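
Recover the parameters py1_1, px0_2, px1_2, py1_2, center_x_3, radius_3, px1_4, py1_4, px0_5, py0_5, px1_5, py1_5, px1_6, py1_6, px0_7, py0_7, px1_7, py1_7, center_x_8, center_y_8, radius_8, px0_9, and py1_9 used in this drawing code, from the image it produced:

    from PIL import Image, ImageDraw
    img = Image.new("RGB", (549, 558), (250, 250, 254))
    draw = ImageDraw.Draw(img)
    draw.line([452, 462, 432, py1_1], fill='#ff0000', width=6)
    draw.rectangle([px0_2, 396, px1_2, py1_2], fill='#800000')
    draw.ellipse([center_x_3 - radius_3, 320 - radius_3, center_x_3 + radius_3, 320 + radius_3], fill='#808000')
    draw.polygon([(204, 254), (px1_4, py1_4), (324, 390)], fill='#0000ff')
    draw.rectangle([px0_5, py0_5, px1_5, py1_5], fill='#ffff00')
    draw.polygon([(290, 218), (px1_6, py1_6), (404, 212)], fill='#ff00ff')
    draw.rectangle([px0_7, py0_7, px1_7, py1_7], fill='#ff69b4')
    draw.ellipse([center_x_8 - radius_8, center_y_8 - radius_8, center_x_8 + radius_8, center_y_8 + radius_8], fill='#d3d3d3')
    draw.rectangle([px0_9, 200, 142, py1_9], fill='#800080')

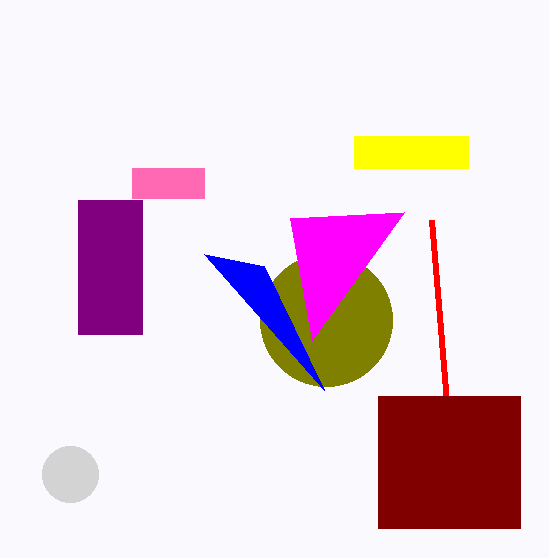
py1_1 = 220, px0_2 = 378, px1_2 = 520, py1_2 = 528, center_x_3 = 326, radius_3 = 66, px1_4 = 264, py1_4 = 266, px0_5 = 354, py0_5 = 136, px1_5 = 468, py1_5 = 168, px1_6 = 312, py1_6 = 340, px0_7 = 132, py0_7 = 168, px1_7 = 204, py1_7 = 198, center_x_8 = 70, center_y_8 = 474, radius_8 = 28, px0_9 = 78, py1_9 = 334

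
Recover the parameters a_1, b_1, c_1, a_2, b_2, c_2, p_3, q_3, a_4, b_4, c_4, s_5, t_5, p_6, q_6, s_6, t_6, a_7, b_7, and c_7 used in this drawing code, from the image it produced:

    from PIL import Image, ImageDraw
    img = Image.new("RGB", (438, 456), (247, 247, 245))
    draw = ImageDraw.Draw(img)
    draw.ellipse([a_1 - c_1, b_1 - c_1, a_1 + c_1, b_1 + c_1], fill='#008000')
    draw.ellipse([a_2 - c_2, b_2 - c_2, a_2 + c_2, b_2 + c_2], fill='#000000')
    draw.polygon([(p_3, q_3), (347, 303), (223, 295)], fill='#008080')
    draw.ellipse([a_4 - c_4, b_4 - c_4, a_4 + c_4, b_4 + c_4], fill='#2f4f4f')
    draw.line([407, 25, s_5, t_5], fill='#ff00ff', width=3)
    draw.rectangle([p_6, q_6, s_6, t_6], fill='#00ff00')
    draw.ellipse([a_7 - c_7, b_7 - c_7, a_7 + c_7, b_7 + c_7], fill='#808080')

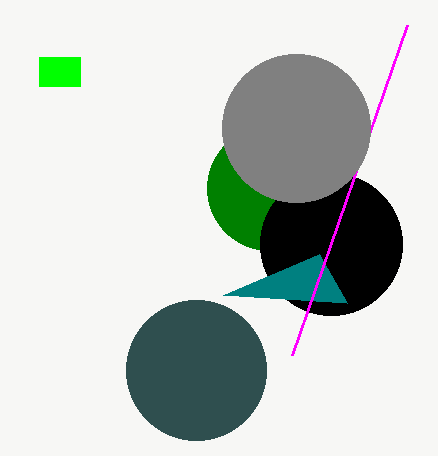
a_1 = 269, b_1 = 188, c_1 = 62, a_2 = 331, b_2 = 244, c_2 = 71, p_3 = 319, q_3 = 254, a_4 = 196, b_4 = 370, c_4 = 70, s_5 = 292, t_5 = 355, p_6 = 39, q_6 = 57, s_6 = 80, t_6 = 86, a_7 = 296, b_7 = 128, c_7 = 74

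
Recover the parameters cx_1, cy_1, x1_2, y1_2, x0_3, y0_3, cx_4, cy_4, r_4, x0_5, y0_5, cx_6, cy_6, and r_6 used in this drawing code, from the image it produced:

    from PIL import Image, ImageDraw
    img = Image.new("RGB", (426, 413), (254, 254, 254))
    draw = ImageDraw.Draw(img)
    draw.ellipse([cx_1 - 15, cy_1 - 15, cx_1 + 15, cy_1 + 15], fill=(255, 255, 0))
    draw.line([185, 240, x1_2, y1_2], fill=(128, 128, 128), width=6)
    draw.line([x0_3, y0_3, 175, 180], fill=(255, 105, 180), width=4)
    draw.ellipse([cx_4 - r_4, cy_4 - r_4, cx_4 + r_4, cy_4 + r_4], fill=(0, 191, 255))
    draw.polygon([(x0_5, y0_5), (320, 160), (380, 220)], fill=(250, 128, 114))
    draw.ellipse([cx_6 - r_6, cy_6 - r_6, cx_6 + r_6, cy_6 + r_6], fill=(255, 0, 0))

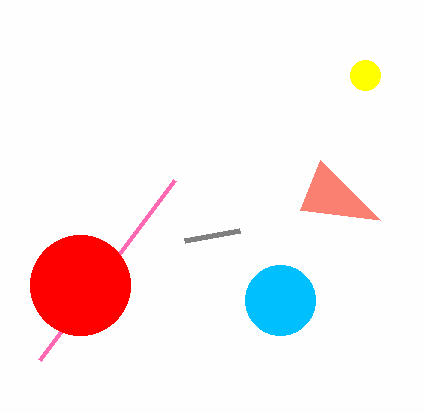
cx_1 = 365, cy_1 = 75, x1_2 = 240, y1_2 = 230, x0_3 = 40, y0_3 = 360, cx_4 = 280, cy_4 = 300, r_4 = 35, x0_5 = 300, y0_5 = 210, cx_6 = 80, cy_6 = 285, r_6 = 50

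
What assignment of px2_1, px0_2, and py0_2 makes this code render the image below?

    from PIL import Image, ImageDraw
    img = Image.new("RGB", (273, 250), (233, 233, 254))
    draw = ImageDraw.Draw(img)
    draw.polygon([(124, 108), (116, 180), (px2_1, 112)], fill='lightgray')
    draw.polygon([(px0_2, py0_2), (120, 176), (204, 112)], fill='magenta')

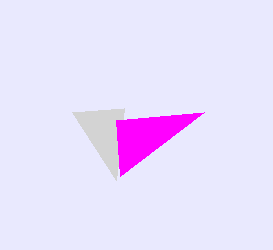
px2_1 = 72; px0_2 = 116; py0_2 = 120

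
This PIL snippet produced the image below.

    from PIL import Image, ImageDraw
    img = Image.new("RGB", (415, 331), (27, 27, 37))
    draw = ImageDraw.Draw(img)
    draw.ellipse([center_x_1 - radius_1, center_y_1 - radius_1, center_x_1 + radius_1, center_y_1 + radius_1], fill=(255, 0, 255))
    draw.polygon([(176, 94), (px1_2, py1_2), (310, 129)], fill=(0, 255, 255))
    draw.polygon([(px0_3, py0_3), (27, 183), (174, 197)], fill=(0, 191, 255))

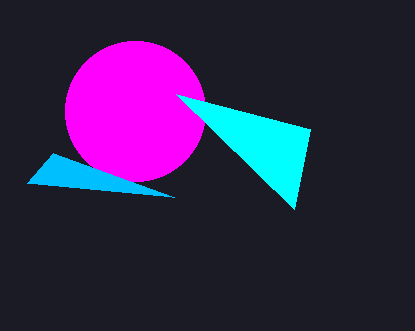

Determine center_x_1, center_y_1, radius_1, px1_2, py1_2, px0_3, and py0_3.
center_x_1 = 135
center_y_1 = 111
radius_1 = 70
px1_2 = 294
py1_2 = 209
px0_3 = 53
py0_3 = 153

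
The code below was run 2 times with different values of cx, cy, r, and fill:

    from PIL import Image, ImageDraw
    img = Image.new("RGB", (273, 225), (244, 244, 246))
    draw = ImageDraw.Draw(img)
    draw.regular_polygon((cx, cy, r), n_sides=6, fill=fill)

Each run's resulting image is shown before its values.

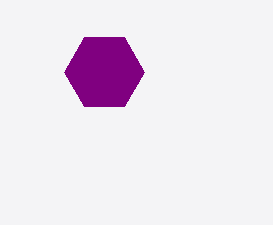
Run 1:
cx = 104; cy = 72; r = 40; fill = 'purple'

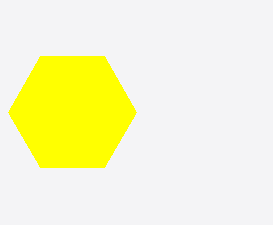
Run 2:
cx = 72
cy = 112
r = 64
fill = 'yellow'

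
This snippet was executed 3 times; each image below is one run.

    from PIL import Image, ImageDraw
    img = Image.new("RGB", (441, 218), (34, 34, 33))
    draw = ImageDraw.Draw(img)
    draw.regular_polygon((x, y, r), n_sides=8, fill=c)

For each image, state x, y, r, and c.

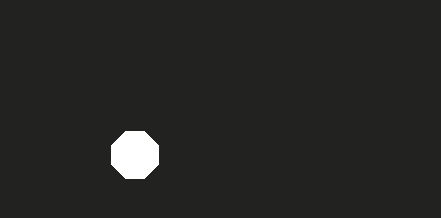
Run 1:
x = 135; y = 155; r = 25; c = 'white'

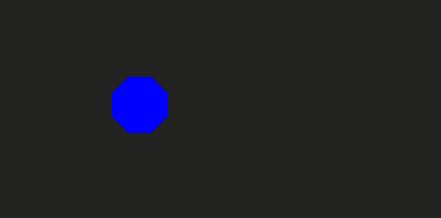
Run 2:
x = 140, y = 105, r = 30, c = 'blue'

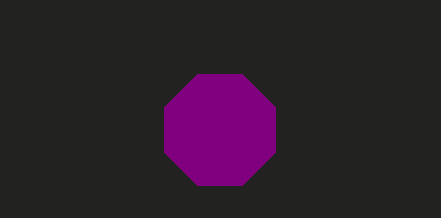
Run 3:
x = 220
y = 130
r = 60
c = 'purple'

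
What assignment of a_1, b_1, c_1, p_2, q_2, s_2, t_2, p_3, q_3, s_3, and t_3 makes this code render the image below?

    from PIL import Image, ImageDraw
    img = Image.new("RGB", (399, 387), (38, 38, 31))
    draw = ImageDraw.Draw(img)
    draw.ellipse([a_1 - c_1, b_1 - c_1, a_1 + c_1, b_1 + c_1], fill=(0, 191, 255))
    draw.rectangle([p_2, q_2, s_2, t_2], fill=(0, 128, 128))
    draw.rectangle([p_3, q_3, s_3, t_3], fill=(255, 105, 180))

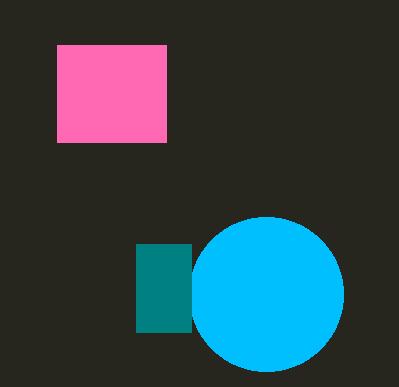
a_1 = 266
b_1 = 294
c_1 = 77
p_2 = 136
q_2 = 244
s_2 = 191
t_2 = 332
p_3 = 57
q_3 = 45
s_3 = 166
t_3 = 142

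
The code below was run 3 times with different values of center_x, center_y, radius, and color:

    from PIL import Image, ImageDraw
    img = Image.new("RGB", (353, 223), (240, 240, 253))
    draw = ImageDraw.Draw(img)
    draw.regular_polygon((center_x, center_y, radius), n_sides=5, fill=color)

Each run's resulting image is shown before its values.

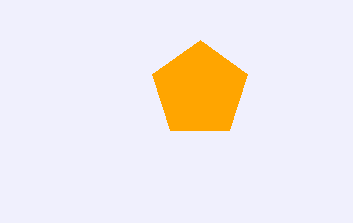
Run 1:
center_x = 200, center_y = 90, radius = 50, color = 'orange'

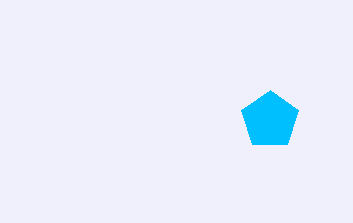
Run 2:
center_x = 270; center_y = 120; radius = 30; color = 'deepskyblue'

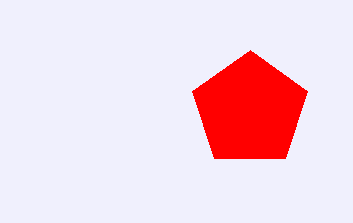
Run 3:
center_x = 250, center_y = 110, radius = 60, color = 'red'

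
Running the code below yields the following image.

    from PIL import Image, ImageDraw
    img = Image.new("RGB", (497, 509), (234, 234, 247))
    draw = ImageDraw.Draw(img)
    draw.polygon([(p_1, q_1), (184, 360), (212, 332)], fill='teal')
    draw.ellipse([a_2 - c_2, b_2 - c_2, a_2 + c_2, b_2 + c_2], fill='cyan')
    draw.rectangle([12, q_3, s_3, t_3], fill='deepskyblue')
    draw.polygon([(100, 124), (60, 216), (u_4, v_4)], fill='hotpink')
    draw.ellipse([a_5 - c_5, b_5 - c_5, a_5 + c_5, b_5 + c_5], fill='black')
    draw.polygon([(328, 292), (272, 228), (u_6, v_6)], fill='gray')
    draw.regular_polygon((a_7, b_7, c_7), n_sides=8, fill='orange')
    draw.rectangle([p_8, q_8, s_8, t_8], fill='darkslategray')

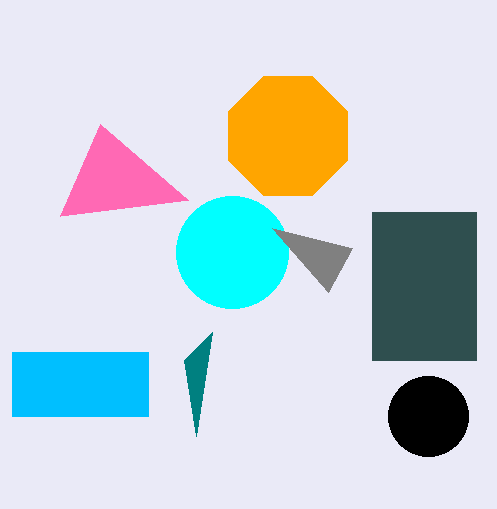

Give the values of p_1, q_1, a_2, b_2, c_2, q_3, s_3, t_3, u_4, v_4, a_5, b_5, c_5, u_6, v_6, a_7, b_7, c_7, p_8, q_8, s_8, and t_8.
p_1 = 196
q_1 = 436
a_2 = 232
b_2 = 252
c_2 = 56
q_3 = 352
s_3 = 148
t_3 = 416
u_4 = 188
v_4 = 200
a_5 = 428
b_5 = 416
c_5 = 40
u_6 = 352
v_6 = 248
a_7 = 288
b_7 = 136
c_7 = 64
p_8 = 372
q_8 = 212
s_8 = 476
t_8 = 360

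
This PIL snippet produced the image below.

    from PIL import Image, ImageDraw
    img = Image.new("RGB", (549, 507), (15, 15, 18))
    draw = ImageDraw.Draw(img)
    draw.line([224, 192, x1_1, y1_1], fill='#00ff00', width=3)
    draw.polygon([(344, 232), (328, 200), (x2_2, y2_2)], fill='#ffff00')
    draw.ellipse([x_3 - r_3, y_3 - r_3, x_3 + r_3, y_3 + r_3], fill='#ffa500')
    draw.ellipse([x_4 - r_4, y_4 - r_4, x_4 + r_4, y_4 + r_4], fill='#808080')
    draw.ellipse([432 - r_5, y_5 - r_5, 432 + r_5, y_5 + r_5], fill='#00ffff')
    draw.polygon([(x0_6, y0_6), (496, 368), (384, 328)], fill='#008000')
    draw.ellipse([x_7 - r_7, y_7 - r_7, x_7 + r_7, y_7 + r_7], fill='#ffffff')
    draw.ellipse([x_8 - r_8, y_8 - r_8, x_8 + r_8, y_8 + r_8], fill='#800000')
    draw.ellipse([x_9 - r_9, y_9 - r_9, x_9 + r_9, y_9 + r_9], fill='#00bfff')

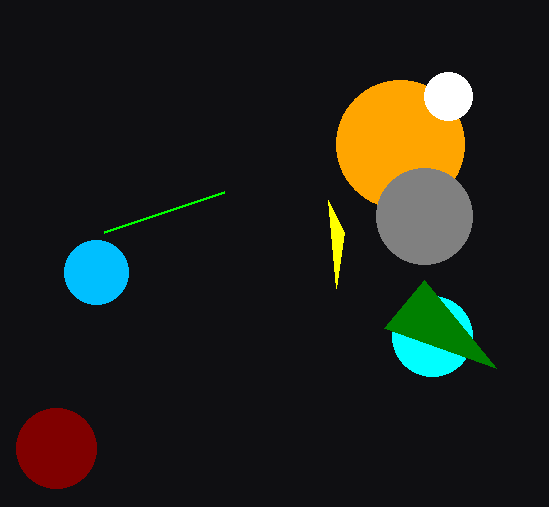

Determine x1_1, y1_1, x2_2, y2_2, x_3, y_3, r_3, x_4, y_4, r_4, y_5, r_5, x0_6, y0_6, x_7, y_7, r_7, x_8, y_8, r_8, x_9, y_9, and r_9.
x1_1 = 104, y1_1 = 232, x2_2 = 336, y2_2 = 288, x_3 = 400, y_3 = 144, r_3 = 64, x_4 = 424, y_4 = 216, r_4 = 48, y_5 = 336, r_5 = 40, x0_6 = 424, y0_6 = 280, x_7 = 448, y_7 = 96, r_7 = 24, x_8 = 56, y_8 = 448, r_8 = 40, x_9 = 96, y_9 = 272, r_9 = 32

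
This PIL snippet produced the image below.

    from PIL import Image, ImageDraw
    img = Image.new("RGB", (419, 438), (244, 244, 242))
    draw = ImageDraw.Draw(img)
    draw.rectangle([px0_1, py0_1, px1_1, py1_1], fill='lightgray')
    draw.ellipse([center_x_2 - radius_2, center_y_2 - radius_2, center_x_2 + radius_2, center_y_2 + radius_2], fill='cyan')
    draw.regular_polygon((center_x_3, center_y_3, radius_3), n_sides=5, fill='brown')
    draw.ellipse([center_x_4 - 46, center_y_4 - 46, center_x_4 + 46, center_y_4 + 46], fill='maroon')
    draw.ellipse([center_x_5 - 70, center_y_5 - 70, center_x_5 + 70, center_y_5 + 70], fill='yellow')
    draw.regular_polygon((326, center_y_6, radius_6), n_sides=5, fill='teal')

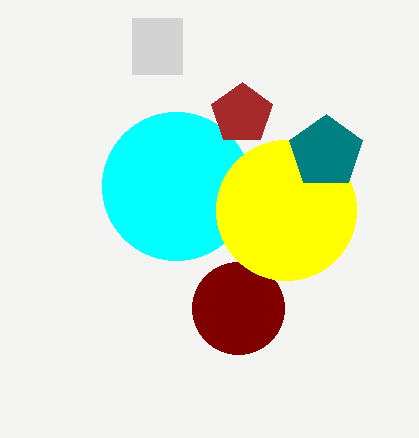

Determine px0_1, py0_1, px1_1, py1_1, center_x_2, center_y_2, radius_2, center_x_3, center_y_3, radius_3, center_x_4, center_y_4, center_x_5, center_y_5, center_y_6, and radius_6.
px0_1 = 132; py0_1 = 18; px1_1 = 182; py1_1 = 74; center_x_2 = 176; center_y_2 = 186; radius_2 = 74; center_x_3 = 242; center_y_3 = 114; radius_3 = 32; center_x_4 = 238; center_y_4 = 308; center_x_5 = 286; center_y_5 = 210; center_y_6 = 152; radius_6 = 38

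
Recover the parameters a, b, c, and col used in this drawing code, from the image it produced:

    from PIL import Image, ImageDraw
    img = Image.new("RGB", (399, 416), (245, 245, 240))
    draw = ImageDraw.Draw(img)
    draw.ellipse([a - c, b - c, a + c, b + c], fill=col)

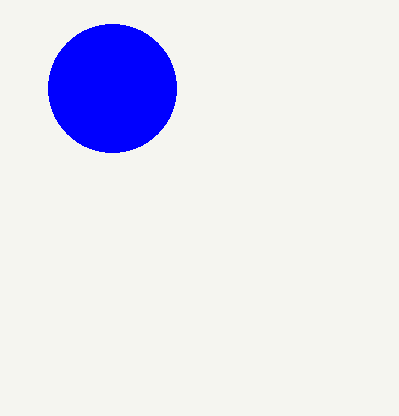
a = 112
b = 88
c = 64
col = 'blue'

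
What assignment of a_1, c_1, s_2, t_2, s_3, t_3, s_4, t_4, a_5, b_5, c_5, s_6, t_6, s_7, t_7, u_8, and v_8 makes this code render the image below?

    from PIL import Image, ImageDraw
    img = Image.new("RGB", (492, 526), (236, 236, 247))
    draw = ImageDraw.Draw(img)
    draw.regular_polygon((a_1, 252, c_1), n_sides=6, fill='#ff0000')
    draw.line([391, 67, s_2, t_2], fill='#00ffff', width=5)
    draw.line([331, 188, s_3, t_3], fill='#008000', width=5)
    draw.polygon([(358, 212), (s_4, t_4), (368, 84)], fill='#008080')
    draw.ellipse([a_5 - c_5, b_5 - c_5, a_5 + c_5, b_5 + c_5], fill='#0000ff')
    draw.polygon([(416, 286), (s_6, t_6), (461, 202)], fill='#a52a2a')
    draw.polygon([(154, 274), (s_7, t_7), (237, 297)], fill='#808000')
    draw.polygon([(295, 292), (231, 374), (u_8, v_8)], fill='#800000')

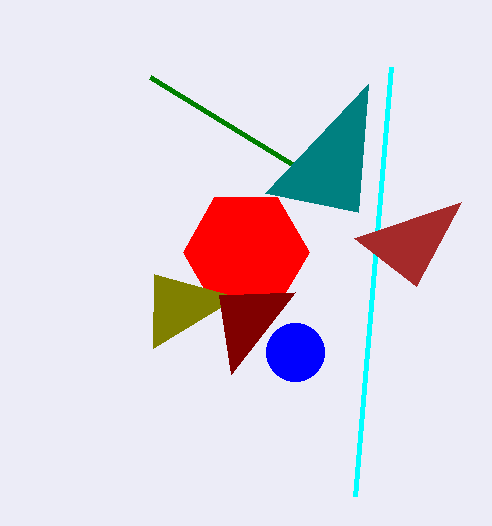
a_1 = 246; c_1 = 63; s_2 = 355; t_2 = 496; s_3 = 150; t_3 = 77; s_4 = 265; t_4 = 193; a_5 = 295; b_5 = 352; c_5 = 29; s_6 = 354; t_6 = 238; s_7 = 153; t_7 = 348; u_8 = 219; v_8 = 295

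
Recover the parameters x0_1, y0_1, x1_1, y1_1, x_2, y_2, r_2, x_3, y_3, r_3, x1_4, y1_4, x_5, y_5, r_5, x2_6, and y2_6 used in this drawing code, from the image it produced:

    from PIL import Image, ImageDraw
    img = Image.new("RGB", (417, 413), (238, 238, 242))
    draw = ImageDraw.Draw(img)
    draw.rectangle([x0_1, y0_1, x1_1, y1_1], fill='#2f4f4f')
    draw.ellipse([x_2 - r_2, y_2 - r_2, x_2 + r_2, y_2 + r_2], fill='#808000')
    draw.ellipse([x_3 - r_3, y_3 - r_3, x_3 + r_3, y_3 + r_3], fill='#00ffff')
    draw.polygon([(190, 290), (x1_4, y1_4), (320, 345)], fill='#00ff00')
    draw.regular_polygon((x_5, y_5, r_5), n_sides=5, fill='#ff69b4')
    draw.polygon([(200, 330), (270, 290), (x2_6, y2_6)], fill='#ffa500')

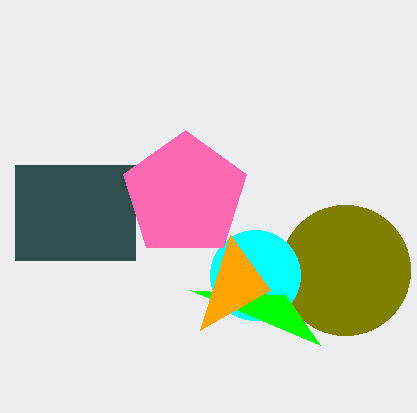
x0_1 = 15; y0_1 = 165; x1_1 = 135; y1_1 = 260; x_2 = 345; y_2 = 270; r_2 = 65; x_3 = 255; y_3 = 275; r_3 = 45; x1_4 = 285; y1_4 = 295; x_5 = 185; y_5 = 195; r_5 = 65; x2_6 = 230; y2_6 = 235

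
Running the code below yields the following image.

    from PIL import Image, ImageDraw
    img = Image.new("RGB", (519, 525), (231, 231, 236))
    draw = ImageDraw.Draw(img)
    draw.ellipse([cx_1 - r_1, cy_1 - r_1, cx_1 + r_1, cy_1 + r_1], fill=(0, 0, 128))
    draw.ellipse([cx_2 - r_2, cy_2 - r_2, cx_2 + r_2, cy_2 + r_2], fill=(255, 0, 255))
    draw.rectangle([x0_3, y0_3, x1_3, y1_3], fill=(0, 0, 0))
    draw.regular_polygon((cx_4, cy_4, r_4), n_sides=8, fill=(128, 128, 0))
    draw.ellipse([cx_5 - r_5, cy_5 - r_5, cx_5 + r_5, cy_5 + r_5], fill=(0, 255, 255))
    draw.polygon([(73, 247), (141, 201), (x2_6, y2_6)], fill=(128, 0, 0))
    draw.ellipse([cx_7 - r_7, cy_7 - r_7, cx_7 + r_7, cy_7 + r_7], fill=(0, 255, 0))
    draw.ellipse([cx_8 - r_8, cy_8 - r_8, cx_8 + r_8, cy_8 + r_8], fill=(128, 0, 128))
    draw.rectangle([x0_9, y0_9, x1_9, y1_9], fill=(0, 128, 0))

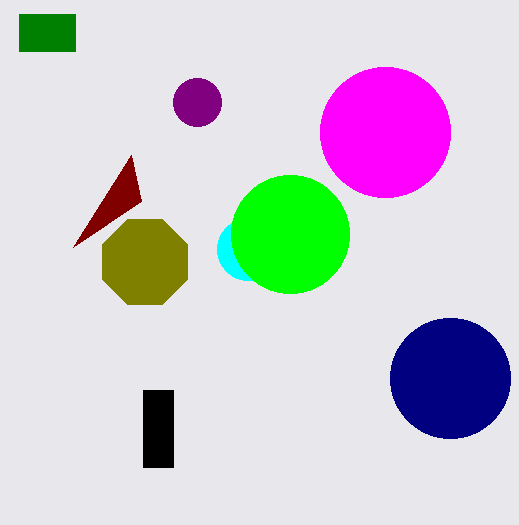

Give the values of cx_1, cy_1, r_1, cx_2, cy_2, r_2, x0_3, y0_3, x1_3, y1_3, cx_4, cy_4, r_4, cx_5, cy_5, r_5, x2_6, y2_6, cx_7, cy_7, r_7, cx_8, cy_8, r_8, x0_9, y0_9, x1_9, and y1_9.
cx_1 = 450; cy_1 = 378; r_1 = 60; cx_2 = 385; cy_2 = 132; r_2 = 65; x0_3 = 143; y0_3 = 390; x1_3 = 173; y1_3 = 467; cx_4 = 145; cy_4 = 262; r_4 = 46; cx_5 = 248; cy_5 = 249; r_5 = 31; x2_6 = 131; y2_6 = 155; cx_7 = 290; cy_7 = 234; r_7 = 59; cx_8 = 197; cy_8 = 102; r_8 = 24; x0_9 = 19; y0_9 = 14; x1_9 = 75; y1_9 = 51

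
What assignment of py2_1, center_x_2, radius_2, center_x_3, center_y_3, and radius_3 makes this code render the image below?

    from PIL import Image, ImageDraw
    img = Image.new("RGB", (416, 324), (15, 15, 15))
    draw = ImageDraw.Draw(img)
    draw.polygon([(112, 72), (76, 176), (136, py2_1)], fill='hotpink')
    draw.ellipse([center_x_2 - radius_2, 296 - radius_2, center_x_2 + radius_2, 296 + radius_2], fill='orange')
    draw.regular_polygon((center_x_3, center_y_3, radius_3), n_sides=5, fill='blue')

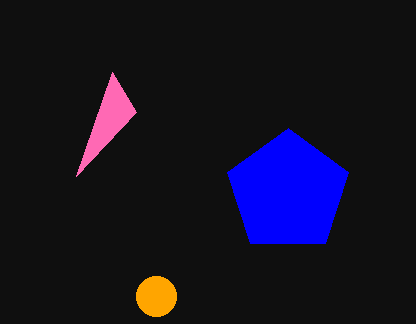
py2_1 = 112, center_x_2 = 156, radius_2 = 20, center_x_3 = 288, center_y_3 = 192, radius_3 = 64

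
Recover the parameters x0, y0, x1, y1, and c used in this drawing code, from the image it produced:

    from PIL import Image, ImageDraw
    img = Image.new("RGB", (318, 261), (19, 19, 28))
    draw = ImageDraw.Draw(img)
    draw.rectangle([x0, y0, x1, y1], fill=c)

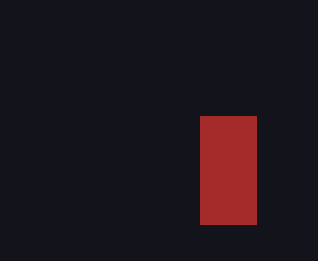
x0 = 200
y0 = 116
x1 = 256
y1 = 224
c = 'brown'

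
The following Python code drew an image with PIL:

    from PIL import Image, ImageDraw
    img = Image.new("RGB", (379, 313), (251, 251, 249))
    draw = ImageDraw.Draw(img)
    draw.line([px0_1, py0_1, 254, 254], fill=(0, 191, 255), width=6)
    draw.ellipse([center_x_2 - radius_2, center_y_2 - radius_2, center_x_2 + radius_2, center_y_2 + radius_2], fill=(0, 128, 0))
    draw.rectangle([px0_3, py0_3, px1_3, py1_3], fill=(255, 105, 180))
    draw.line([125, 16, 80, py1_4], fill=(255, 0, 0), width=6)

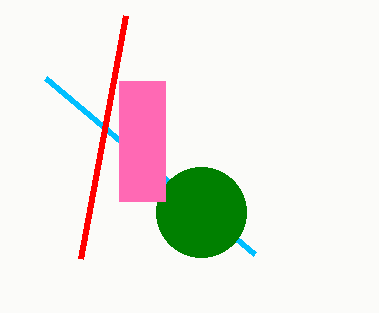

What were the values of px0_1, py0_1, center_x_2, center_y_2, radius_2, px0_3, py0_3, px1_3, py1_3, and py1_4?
px0_1 = 45; py0_1 = 78; center_x_2 = 201; center_y_2 = 212; radius_2 = 45; px0_3 = 119; py0_3 = 81; px1_3 = 165; py1_3 = 201; py1_4 = 259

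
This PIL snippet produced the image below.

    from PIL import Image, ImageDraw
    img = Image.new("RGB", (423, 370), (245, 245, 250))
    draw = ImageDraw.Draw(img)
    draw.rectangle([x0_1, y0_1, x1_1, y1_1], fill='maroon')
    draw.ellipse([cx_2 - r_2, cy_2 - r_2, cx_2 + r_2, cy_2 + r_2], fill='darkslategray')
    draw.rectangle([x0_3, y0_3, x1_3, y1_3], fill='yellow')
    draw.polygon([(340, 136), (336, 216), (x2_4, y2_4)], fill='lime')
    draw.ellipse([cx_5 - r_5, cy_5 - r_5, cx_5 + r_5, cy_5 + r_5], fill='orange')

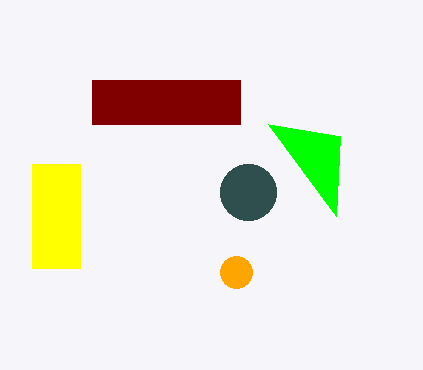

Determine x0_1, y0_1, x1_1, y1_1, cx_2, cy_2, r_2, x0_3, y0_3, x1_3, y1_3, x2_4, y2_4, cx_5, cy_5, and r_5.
x0_1 = 92
y0_1 = 80
x1_1 = 240
y1_1 = 124
cx_2 = 248
cy_2 = 192
r_2 = 28
x0_3 = 32
y0_3 = 164
x1_3 = 80
y1_3 = 268
x2_4 = 268
y2_4 = 124
cx_5 = 236
cy_5 = 272
r_5 = 16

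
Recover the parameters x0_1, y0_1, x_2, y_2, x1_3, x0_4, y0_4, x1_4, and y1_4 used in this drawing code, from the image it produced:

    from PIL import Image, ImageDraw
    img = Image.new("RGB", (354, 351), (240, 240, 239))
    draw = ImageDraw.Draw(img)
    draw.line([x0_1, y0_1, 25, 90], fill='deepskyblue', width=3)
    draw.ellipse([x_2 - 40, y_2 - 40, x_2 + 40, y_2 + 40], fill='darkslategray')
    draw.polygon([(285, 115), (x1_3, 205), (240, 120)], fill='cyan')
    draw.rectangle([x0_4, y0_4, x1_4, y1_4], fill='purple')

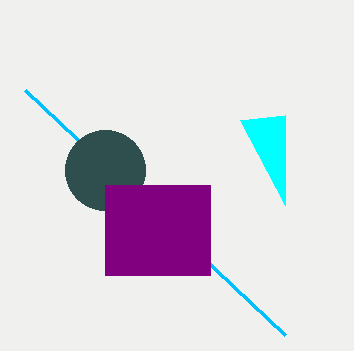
x0_1 = 285
y0_1 = 335
x_2 = 105
y_2 = 170
x1_3 = 285
x0_4 = 105
y0_4 = 185
x1_4 = 210
y1_4 = 275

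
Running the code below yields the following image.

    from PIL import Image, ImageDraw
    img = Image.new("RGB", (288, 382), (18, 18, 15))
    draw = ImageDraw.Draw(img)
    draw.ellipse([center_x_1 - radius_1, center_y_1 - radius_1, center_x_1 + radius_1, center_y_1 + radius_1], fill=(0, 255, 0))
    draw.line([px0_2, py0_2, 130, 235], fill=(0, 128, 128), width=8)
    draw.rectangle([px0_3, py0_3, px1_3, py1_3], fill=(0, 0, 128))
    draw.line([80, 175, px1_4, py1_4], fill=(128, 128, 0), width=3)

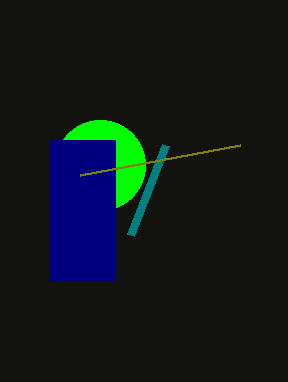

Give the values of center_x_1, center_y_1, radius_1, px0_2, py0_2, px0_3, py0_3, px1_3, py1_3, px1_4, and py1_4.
center_x_1 = 100
center_y_1 = 165
radius_1 = 45
px0_2 = 165
py0_2 = 145
px0_3 = 50
py0_3 = 140
px1_3 = 115
py1_3 = 280
px1_4 = 240
py1_4 = 145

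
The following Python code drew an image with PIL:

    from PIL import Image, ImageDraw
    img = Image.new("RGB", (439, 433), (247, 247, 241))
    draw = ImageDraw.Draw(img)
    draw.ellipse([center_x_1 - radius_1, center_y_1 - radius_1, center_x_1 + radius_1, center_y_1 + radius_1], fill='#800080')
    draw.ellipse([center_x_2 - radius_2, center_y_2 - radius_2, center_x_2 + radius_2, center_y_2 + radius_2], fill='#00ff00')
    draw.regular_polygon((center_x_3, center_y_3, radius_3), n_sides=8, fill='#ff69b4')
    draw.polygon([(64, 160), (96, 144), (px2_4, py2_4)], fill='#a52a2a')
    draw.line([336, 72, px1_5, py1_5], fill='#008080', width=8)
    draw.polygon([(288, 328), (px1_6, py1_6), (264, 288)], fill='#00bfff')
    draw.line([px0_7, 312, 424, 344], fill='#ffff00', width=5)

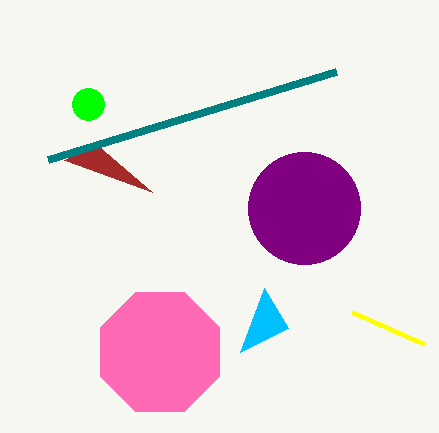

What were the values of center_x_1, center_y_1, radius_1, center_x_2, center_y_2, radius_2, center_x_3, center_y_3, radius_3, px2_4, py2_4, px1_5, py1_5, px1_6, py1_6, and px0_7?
center_x_1 = 304; center_y_1 = 208; radius_1 = 56; center_x_2 = 88; center_y_2 = 104; radius_2 = 16; center_x_3 = 160; center_y_3 = 352; radius_3 = 64; px2_4 = 152; py2_4 = 192; px1_5 = 48; py1_5 = 160; px1_6 = 240; py1_6 = 352; px0_7 = 352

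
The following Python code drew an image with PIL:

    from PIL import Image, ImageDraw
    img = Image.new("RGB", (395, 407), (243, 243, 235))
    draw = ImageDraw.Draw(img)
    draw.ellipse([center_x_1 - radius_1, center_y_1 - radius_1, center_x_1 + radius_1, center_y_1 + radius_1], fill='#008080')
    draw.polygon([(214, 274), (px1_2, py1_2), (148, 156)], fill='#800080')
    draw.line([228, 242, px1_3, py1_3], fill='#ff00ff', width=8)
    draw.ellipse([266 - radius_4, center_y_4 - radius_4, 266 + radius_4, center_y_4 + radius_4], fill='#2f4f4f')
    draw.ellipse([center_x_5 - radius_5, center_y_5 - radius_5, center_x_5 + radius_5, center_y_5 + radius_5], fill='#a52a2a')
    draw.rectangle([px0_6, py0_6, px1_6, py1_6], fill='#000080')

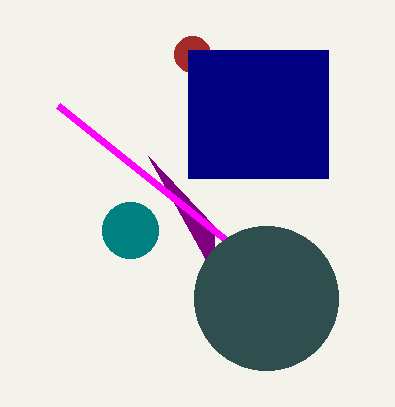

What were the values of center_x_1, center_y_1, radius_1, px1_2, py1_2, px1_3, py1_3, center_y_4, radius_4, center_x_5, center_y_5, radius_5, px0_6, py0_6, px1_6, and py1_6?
center_x_1 = 130
center_y_1 = 230
radius_1 = 28
px1_2 = 214
py1_2 = 226
px1_3 = 58
py1_3 = 106
center_y_4 = 298
radius_4 = 72
center_x_5 = 192
center_y_5 = 54
radius_5 = 18
px0_6 = 188
py0_6 = 50
px1_6 = 328
py1_6 = 178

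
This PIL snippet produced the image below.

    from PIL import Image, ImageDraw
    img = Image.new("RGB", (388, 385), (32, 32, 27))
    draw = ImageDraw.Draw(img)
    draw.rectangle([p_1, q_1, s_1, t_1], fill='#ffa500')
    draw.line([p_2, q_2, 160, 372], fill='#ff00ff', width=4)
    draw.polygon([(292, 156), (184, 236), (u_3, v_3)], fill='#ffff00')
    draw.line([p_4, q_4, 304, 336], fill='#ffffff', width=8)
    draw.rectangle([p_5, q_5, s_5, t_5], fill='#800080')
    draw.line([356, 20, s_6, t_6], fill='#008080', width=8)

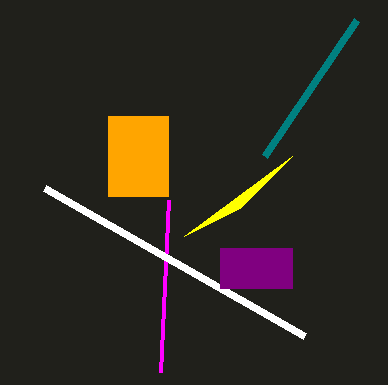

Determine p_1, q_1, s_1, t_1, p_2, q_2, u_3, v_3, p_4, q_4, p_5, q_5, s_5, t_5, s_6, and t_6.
p_1 = 108
q_1 = 116
s_1 = 168
t_1 = 196
p_2 = 168
q_2 = 200
u_3 = 240
v_3 = 208
p_4 = 44
q_4 = 188
p_5 = 220
q_5 = 248
s_5 = 292
t_5 = 288
s_6 = 264
t_6 = 156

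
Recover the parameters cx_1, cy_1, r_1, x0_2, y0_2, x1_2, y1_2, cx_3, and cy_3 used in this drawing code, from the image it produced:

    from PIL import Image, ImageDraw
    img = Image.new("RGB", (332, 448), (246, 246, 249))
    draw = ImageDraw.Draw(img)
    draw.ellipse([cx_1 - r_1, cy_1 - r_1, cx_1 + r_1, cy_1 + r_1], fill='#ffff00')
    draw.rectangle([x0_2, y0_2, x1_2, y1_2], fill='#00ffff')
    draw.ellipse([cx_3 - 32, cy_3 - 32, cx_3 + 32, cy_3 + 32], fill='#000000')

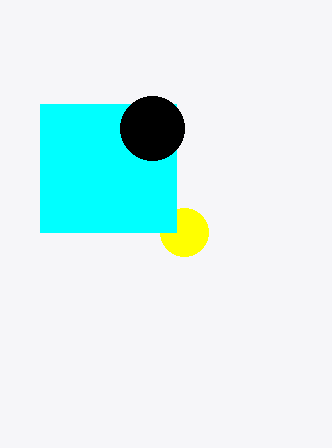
cx_1 = 184
cy_1 = 232
r_1 = 24
x0_2 = 40
y0_2 = 104
x1_2 = 176
y1_2 = 232
cx_3 = 152
cy_3 = 128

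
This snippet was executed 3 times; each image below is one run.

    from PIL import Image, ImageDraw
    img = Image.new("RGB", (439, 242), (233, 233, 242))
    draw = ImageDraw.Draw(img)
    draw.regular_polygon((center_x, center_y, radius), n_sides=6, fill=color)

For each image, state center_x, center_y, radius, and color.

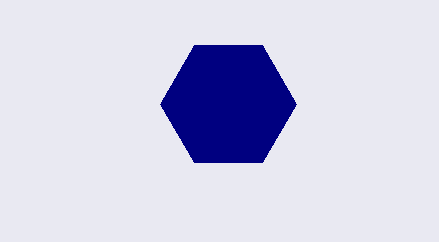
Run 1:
center_x = 228, center_y = 104, radius = 68, color = 'navy'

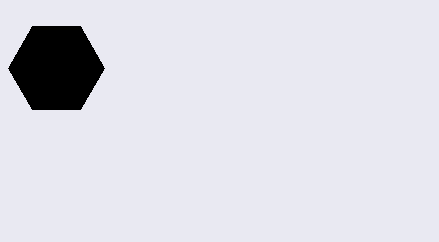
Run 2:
center_x = 56
center_y = 68
radius = 48
color = 'black'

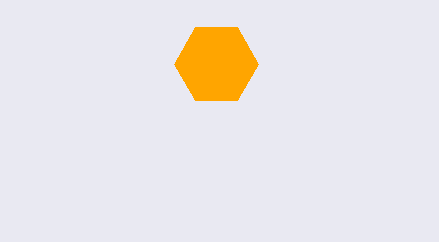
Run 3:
center_x = 216
center_y = 64
radius = 42
color = 'orange'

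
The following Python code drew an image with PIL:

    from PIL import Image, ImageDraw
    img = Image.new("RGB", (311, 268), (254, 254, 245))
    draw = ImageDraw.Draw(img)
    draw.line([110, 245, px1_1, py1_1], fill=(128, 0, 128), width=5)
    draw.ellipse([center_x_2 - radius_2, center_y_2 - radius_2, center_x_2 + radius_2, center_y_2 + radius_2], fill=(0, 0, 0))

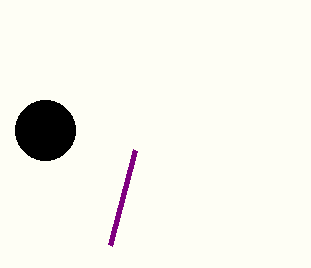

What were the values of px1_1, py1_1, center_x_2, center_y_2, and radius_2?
px1_1 = 135, py1_1 = 150, center_x_2 = 45, center_y_2 = 130, radius_2 = 30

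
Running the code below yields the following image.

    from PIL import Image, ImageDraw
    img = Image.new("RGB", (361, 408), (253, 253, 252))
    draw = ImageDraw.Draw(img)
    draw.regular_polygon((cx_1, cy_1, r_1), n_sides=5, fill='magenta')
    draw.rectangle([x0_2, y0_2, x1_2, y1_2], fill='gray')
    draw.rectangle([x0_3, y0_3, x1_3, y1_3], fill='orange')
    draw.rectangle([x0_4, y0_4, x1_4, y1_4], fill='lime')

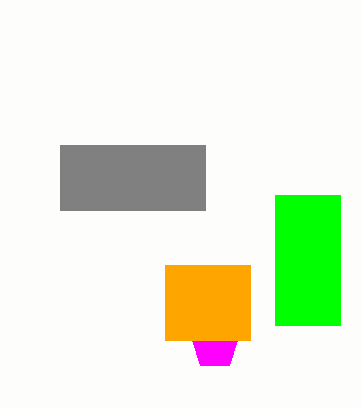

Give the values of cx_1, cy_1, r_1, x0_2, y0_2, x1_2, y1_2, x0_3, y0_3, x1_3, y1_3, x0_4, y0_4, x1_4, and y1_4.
cx_1 = 215, cy_1 = 345, r_1 = 25, x0_2 = 60, y0_2 = 145, x1_2 = 205, y1_2 = 210, x0_3 = 165, y0_3 = 265, x1_3 = 250, y1_3 = 340, x0_4 = 275, y0_4 = 195, x1_4 = 340, y1_4 = 325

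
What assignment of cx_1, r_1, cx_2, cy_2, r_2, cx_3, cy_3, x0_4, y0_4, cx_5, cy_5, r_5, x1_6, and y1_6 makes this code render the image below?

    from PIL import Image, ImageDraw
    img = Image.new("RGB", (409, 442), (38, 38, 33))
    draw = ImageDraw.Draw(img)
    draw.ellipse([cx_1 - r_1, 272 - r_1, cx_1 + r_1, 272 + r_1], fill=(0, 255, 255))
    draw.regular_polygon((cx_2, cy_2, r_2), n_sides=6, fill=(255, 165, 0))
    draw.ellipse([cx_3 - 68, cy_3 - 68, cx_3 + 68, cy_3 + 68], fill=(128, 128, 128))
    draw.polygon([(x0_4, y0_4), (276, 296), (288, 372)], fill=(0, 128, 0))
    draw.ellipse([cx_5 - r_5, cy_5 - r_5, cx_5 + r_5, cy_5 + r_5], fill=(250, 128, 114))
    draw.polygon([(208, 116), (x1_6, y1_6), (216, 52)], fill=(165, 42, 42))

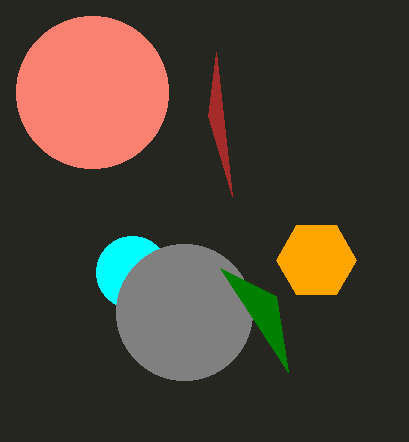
cx_1 = 132; r_1 = 36; cx_2 = 316; cy_2 = 260; r_2 = 40; cx_3 = 184; cy_3 = 312; x0_4 = 220; y0_4 = 268; cx_5 = 92; cy_5 = 92; r_5 = 76; x1_6 = 232; y1_6 = 196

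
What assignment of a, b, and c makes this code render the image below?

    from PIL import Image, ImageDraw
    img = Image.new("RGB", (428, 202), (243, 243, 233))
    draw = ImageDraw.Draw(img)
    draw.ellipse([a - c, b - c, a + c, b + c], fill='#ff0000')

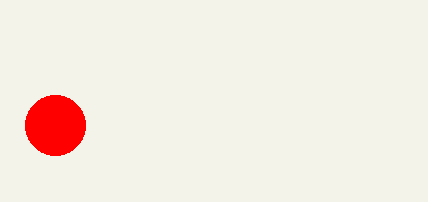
a = 55
b = 125
c = 30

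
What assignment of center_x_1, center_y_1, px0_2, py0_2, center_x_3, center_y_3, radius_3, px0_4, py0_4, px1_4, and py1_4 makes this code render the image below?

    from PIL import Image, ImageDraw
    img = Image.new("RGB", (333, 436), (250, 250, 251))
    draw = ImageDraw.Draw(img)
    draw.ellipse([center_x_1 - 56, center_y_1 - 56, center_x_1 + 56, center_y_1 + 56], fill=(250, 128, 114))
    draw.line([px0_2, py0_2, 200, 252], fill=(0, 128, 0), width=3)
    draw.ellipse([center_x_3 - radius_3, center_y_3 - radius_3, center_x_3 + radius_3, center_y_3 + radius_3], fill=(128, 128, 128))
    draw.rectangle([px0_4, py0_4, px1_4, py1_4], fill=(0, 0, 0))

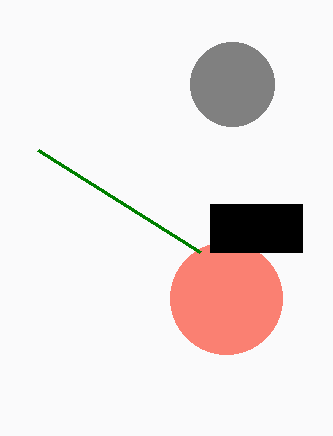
center_x_1 = 226; center_y_1 = 298; px0_2 = 38; py0_2 = 150; center_x_3 = 232; center_y_3 = 84; radius_3 = 42; px0_4 = 210; py0_4 = 204; px1_4 = 302; py1_4 = 252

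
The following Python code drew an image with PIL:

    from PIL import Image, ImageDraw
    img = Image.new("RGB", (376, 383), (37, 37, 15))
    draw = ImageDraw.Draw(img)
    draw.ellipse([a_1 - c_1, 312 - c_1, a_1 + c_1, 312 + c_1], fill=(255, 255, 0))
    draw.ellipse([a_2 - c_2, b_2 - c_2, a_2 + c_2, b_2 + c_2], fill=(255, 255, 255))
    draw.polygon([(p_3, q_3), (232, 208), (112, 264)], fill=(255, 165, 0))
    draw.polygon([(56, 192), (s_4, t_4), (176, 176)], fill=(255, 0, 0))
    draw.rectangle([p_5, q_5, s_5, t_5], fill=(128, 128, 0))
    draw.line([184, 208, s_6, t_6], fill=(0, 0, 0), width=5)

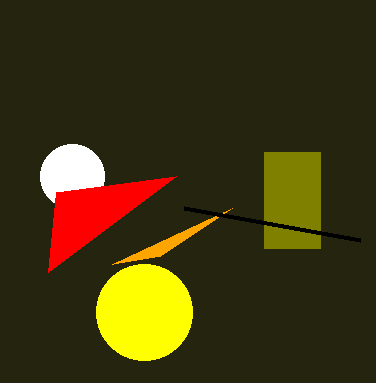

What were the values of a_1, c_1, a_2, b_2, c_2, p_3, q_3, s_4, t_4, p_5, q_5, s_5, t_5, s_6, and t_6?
a_1 = 144; c_1 = 48; a_2 = 72; b_2 = 176; c_2 = 32; p_3 = 160; q_3 = 256; s_4 = 48; t_4 = 272; p_5 = 264; q_5 = 152; s_5 = 320; t_5 = 248; s_6 = 360; t_6 = 240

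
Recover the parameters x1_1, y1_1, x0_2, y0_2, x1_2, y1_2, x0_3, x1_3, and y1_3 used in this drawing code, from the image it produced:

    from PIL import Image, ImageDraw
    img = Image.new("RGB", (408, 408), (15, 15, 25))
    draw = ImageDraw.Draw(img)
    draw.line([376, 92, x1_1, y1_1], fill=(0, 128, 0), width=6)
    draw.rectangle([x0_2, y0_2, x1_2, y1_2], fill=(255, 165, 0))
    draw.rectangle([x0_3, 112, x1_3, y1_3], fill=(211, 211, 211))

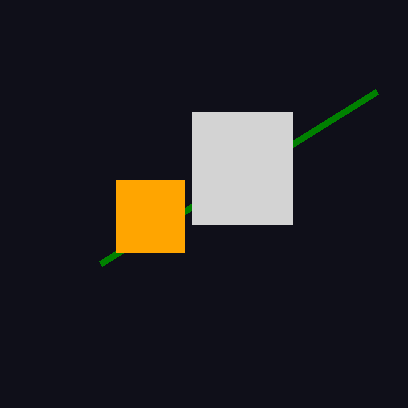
x1_1 = 100; y1_1 = 264; x0_2 = 116; y0_2 = 180; x1_2 = 184; y1_2 = 252; x0_3 = 192; x1_3 = 292; y1_3 = 224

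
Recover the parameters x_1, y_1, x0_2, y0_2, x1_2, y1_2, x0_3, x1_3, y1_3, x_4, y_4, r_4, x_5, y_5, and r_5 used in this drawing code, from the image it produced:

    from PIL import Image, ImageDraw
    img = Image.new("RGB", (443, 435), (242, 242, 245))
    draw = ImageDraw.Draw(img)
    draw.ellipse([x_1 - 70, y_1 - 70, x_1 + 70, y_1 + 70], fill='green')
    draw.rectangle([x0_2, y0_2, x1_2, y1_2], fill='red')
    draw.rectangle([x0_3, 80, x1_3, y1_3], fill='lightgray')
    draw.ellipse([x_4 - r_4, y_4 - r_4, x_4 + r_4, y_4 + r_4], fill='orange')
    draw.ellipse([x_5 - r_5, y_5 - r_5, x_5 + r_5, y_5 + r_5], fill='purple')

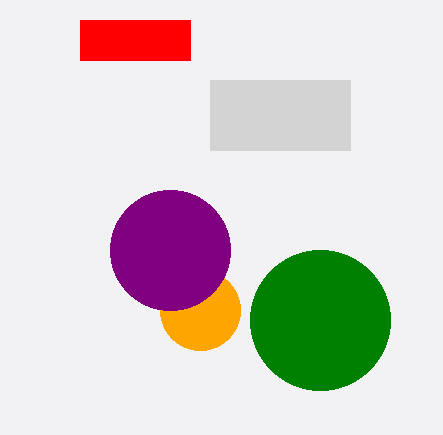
x_1 = 320, y_1 = 320, x0_2 = 80, y0_2 = 20, x1_2 = 190, y1_2 = 60, x0_3 = 210, x1_3 = 350, y1_3 = 150, x_4 = 200, y_4 = 310, r_4 = 40, x_5 = 170, y_5 = 250, r_5 = 60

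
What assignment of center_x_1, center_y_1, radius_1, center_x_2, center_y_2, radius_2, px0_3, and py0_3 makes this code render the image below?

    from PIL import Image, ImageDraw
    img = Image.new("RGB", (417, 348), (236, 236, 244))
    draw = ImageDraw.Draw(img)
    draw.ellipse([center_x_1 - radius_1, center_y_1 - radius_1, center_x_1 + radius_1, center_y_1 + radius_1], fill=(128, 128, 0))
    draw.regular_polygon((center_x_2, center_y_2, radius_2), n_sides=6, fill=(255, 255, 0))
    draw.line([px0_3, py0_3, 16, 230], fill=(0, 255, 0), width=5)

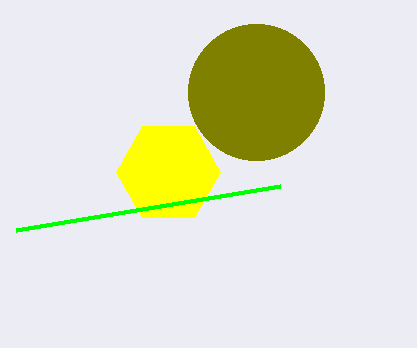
center_x_1 = 256, center_y_1 = 92, radius_1 = 68, center_x_2 = 168, center_y_2 = 172, radius_2 = 52, px0_3 = 280, py0_3 = 186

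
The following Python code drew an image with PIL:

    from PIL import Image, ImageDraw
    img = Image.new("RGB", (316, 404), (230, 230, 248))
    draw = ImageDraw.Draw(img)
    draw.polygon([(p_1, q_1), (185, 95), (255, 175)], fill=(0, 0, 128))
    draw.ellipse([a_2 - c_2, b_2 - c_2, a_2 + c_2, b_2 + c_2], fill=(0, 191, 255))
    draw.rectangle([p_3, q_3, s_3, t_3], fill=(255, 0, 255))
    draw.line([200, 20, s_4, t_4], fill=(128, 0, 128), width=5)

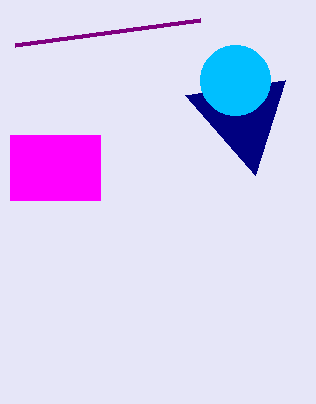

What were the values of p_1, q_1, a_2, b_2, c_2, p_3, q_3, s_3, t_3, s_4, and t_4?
p_1 = 285, q_1 = 80, a_2 = 235, b_2 = 80, c_2 = 35, p_3 = 10, q_3 = 135, s_3 = 100, t_3 = 200, s_4 = 15, t_4 = 45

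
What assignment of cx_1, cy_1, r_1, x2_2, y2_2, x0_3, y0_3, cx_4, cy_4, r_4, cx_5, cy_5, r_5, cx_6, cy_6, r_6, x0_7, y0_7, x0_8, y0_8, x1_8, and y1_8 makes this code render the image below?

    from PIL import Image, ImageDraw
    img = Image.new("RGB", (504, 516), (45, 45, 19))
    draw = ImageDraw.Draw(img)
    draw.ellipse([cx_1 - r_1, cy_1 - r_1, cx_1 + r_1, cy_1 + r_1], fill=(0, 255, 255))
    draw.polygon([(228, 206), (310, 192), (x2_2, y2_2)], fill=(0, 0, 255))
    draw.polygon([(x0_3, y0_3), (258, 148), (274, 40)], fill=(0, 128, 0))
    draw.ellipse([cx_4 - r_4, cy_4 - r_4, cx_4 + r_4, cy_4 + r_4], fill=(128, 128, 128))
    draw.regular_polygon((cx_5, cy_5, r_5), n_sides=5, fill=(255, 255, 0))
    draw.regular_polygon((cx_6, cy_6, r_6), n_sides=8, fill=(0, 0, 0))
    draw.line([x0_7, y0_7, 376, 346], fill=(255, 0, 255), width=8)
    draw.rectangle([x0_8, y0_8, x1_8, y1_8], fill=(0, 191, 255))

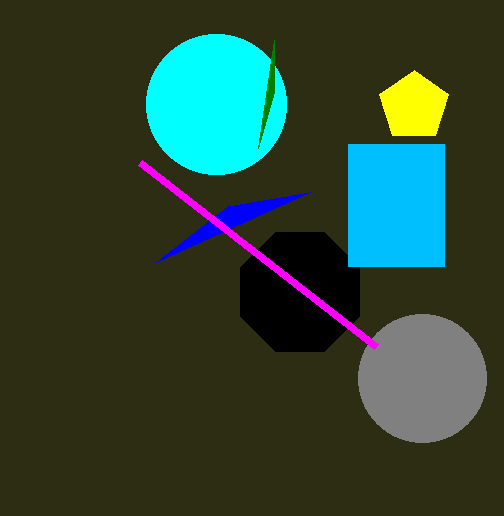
cx_1 = 216, cy_1 = 104, r_1 = 70, x2_2 = 156, y2_2 = 262, x0_3 = 274, y0_3 = 92, cx_4 = 422, cy_4 = 378, r_4 = 64, cx_5 = 414, cy_5 = 106, r_5 = 36, cx_6 = 300, cy_6 = 292, r_6 = 64, x0_7 = 140, y0_7 = 162, x0_8 = 348, y0_8 = 144, x1_8 = 444, y1_8 = 266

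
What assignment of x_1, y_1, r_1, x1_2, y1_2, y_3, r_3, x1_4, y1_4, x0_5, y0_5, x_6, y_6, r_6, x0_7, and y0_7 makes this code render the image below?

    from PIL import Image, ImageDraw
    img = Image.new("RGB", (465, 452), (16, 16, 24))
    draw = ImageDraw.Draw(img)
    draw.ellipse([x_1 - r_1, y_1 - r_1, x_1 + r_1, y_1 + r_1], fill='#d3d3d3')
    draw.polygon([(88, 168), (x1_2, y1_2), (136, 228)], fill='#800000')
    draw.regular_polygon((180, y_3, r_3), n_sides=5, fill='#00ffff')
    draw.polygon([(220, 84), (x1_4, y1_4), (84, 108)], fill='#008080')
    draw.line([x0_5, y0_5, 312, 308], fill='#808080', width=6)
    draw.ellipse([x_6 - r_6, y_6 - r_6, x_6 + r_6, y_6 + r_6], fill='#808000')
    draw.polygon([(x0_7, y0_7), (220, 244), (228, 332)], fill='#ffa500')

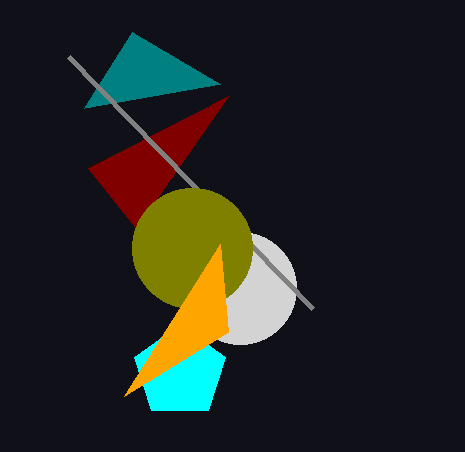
x_1 = 240
y_1 = 288
r_1 = 56
x1_2 = 228
y1_2 = 96
y_3 = 372
r_3 = 48
x1_4 = 132
y1_4 = 32
x0_5 = 68
y0_5 = 56
x_6 = 192
y_6 = 248
r_6 = 60
x0_7 = 124
y0_7 = 396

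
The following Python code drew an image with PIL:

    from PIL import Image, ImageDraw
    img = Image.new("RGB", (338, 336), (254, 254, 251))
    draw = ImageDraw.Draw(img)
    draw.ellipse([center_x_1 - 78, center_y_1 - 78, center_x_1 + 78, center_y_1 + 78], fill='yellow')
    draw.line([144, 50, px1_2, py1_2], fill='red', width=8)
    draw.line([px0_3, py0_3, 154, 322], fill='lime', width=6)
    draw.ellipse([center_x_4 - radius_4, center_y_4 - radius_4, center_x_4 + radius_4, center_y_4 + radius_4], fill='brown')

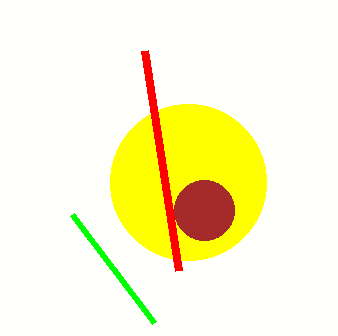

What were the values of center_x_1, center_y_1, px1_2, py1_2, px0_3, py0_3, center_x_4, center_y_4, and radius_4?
center_x_1 = 188; center_y_1 = 182; px1_2 = 178; py1_2 = 270; px0_3 = 72; py0_3 = 214; center_x_4 = 204; center_y_4 = 210; radius_4 = 30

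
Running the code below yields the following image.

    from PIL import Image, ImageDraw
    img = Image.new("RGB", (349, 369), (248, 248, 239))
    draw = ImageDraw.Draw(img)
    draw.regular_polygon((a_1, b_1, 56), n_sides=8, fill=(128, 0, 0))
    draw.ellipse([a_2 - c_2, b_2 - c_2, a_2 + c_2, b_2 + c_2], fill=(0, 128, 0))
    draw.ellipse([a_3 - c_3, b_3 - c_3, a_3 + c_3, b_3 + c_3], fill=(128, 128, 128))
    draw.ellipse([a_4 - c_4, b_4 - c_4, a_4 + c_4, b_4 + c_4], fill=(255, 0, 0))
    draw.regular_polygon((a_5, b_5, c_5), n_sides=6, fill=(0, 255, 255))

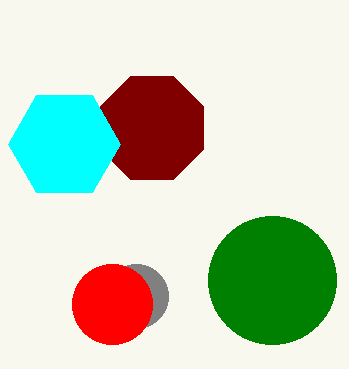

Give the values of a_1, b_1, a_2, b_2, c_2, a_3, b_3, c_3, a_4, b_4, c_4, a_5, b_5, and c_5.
a_1 = 152, b_1 = 128, a_2 = 272, b_2 = 280, c_2 = 64, a_3 = 136, b_3 = 296, c_3 = 32, a_4 = 112, b_4 = 304, c_4 = 40, a_5 = 64, b_5 = 144, c_5 = 56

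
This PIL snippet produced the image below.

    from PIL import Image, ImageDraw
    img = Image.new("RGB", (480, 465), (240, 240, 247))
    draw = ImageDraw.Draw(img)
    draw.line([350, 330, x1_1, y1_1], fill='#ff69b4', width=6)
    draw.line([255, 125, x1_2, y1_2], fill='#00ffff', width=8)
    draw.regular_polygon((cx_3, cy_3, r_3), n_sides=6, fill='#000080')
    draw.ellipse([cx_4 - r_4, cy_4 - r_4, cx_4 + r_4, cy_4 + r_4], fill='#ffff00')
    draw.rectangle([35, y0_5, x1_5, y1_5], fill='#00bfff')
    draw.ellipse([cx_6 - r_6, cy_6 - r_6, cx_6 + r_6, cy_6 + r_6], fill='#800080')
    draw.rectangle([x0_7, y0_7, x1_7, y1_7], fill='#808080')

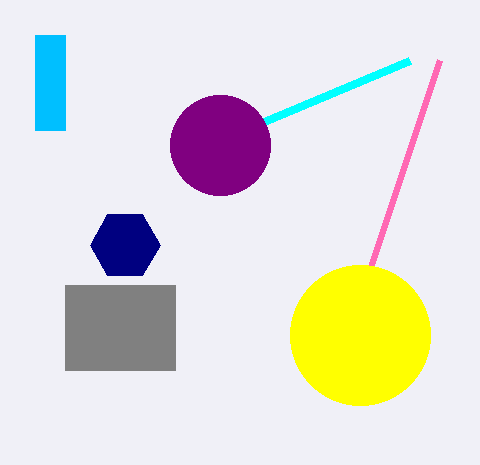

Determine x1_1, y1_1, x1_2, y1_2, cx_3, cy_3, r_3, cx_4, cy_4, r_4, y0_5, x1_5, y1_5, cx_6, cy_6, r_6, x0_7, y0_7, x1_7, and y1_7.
x1_1 = 440, y1_1 = 60, x1_2 = 410, y1_2 = 60, cx_3 = 125, cy_3 = 245, r_3 = 35, cx_4 = 360, cy_4 = 335, r_4 = 70, y0_5 = 35, x1_5 = 65, y1_5 = 130, cx_6 = 220, cy_6 = 145, r_6 = 50, x0_7 = 65, y0_7 = 285, x1_7 = 175, y1_7 = 370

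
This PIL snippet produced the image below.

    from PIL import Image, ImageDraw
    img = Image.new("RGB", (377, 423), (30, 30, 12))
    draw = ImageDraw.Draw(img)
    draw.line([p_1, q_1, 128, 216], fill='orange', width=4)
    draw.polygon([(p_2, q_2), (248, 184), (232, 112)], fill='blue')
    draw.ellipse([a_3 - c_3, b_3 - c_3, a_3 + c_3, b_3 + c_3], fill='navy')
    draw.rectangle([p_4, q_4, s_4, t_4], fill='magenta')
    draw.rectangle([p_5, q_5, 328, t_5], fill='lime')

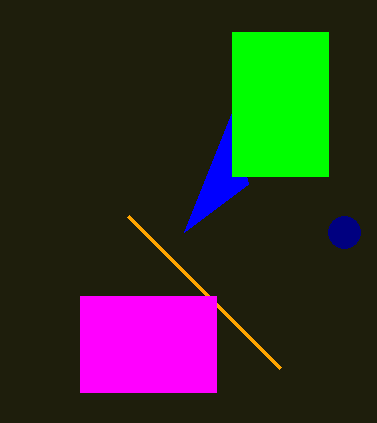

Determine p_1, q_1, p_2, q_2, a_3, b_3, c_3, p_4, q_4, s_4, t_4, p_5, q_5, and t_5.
p_1 = 280, q_1 = 368, p_2 = 184, q_2 = 232, a_3 = 344, b_3 = 232, c_3 = 16, p_4 = 80, q_4 = 296, s_4 = 216, t_4 = 392, p_5 = 232, q_5 = 32, t_5 = 176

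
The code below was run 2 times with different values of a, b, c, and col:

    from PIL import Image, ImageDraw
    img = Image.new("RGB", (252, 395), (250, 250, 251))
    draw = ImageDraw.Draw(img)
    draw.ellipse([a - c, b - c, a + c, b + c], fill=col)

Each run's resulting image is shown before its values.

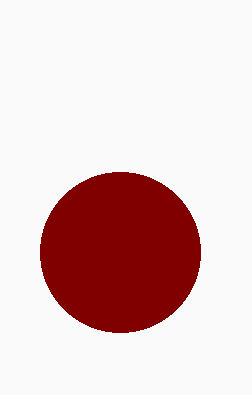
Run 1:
a = 120, b = 252, c = 80, col = 'maroon'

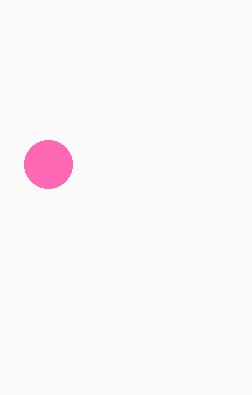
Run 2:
a = 48
b = 164
c = 24
col = 'hotpink'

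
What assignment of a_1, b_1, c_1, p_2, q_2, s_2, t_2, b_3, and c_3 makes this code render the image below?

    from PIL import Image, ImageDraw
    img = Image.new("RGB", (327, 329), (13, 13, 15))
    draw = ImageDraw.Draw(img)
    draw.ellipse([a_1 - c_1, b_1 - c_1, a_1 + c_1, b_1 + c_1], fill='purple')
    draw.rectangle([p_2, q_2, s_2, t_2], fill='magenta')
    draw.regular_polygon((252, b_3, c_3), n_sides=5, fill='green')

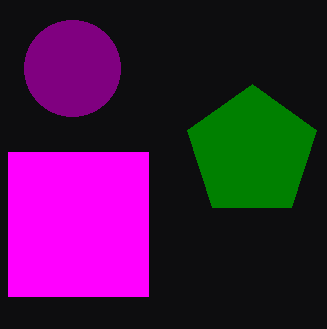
a_1 = 72, b_1 = 68, c_1 = 48, p_2 = 8, q_2 = 152, s_2 = 148, t_2 = 296, b_3 = 152, c_3 = 68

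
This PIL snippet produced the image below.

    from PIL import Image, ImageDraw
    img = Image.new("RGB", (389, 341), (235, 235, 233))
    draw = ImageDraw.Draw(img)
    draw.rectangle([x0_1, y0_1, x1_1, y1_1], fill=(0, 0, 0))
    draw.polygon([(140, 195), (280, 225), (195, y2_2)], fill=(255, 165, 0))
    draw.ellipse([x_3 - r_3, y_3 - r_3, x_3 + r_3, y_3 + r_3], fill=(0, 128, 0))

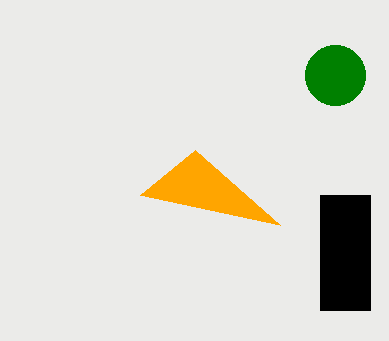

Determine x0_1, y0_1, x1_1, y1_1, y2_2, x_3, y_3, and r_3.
x0_1 = 320, y0_1 = 195, x1_1 = 370, y1_1 = 310, y2_2 = 150, x_3 = 335, y_3 = 75, r_3 = 30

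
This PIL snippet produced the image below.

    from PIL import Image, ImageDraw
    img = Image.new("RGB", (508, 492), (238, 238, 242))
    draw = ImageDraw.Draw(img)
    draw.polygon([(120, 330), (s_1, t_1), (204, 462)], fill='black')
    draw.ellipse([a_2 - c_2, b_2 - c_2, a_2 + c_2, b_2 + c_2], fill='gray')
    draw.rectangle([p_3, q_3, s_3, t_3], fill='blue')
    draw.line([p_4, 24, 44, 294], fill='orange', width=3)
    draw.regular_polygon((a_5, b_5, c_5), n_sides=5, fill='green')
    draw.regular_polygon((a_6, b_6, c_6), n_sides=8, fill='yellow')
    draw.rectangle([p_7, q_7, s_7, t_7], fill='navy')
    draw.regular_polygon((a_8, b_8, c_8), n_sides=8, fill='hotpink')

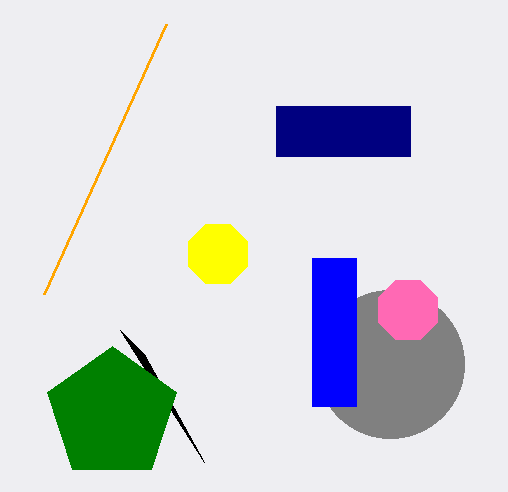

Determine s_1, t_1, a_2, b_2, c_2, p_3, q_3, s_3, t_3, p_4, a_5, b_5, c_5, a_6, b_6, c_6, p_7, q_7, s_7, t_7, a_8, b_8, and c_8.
s_1 = 144, t_1 = 354, a_2 = 390, b_2 = 364, c_2 = 74, p_3 = 312, q_3 = 258, s_3 = 356, t_3 = 406, p_4 = 166, a_5 = 112, b_5 = 414, c_5 = 68, a_6 = 218, b_6 = 254, c_6 = 32, p_7 = 276, q_7 = 106, s_7 = 410, t_7 = 156, a_8 = 408, b_8 = 310, c_8 = 32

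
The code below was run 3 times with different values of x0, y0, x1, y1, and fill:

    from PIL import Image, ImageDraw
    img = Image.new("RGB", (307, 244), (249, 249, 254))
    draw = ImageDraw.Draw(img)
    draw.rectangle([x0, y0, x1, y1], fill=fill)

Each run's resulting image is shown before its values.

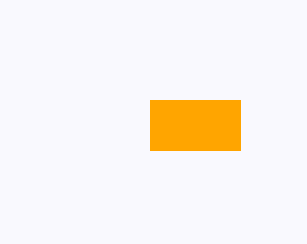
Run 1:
x0 = 150; y0 = 100; x1 = 240; y1 = 150; fill = 'orange'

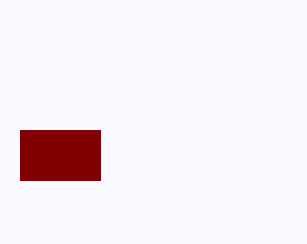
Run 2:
x0 = 20
y0 = 130
x1 = 100
y1 = 180
fill = 'maroon'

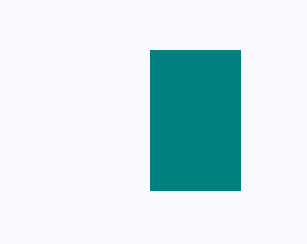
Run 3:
x0 = 150, y0 = 50, x1 = 240, y1 = 190, fill = 'teal'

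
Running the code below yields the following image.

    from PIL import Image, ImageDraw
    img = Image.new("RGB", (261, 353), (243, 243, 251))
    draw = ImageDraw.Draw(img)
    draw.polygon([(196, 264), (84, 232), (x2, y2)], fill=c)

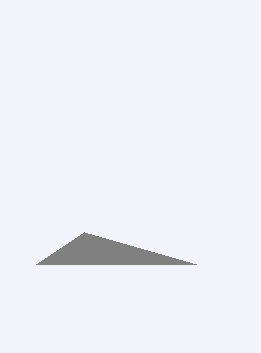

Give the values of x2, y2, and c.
x2 = 36
y2 = 264
c = 'gray'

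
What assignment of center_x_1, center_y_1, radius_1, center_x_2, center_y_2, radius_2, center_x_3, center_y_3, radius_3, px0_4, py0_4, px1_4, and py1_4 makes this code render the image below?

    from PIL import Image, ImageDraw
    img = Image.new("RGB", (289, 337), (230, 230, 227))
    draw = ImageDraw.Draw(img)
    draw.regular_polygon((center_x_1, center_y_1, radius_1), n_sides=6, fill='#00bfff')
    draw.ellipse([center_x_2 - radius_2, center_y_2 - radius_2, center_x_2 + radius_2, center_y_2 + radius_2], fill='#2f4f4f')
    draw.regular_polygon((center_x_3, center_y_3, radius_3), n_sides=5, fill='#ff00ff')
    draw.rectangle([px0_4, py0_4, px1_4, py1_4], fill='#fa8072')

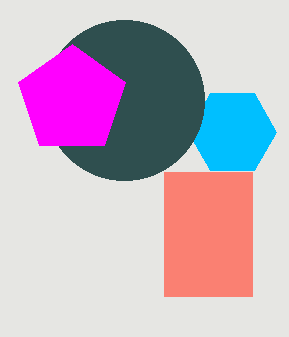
center_x_1 = 232; center_y_1 = 132; radius_1 = 44; center_x_2 = 124; center_y_2 = 100; radius_2 = 80; center_x_3 = 72; center_y_3 = 100; radius_3 = 56; px0_4 = 164; py0_4 = 172; px1_4 = 252; py1_4 = 296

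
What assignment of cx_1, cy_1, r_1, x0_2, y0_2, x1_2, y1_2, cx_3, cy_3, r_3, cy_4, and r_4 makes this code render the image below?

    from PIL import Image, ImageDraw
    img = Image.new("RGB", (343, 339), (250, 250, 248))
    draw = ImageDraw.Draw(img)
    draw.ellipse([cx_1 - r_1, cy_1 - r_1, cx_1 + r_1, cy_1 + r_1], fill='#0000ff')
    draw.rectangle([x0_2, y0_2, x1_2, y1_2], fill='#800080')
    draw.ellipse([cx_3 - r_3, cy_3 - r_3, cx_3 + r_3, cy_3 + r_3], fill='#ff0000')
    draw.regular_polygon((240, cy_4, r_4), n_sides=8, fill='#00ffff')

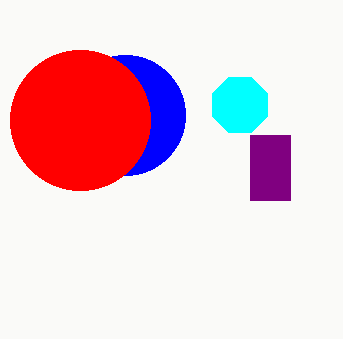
cx_1 = 125, cy_1 = 115, r_1 = 60, x0_2 = 250, y0_2 = 135, x1_2 = 290, y1_2 = 200, cx_3 = 80, cy_3 = 120, r_3 = 70, cy_4 = 105, r_4 = 30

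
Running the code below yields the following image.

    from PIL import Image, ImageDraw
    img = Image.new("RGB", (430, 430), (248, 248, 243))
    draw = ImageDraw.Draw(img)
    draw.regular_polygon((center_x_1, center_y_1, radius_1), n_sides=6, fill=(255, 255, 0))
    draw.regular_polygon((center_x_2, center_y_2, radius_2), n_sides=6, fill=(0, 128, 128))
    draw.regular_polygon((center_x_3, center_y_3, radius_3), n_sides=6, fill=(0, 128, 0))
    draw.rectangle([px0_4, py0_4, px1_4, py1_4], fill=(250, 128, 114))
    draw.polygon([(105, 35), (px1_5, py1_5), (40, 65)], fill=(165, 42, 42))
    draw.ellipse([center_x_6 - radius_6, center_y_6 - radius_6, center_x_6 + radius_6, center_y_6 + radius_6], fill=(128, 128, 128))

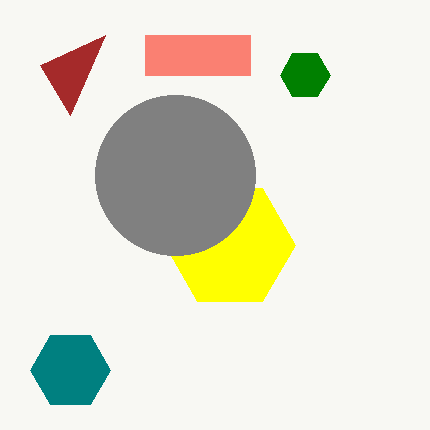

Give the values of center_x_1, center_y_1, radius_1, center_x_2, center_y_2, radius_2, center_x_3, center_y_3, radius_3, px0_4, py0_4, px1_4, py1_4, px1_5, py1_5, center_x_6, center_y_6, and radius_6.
center_x_1 = 230, center_y_1 = 245, radius_1 = 65, center_x_2 = 70, center_y_2 = 370, radius_2 = 40, center_x_3 = 305, center_y_3 = 75, radius_3 = 25, px0_4 = 145, py0_4 = 35, px1_4 = 250, py1_4 = 75, px1_5 = 70, py1_5 = 115, center_x_6 = 175, center_y_6 = 175, radius_6 = 80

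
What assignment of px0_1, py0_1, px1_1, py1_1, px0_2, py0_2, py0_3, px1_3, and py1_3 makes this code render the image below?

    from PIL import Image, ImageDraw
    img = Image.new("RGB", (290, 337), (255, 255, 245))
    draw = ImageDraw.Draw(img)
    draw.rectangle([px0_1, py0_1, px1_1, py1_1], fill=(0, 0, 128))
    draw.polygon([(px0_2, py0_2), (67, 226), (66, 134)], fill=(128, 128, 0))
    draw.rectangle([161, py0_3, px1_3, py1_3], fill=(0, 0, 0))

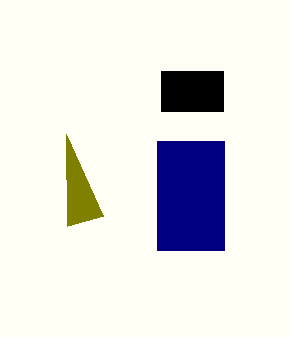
px0_1 = 157; py0_1 = 141; px1_1 = 224; py1_1 = 250; px0_2 = 103; py0_2 = 216; py0_3 = 71; px1_3 = 223; py1_3 = 111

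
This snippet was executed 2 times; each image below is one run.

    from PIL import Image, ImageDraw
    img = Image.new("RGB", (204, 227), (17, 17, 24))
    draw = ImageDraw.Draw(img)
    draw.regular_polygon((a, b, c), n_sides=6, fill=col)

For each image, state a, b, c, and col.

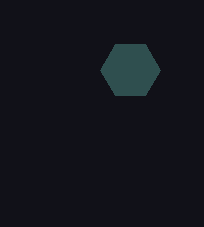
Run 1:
a = 130; b = 70; c = 30; col = 'darkslategray'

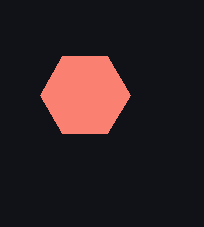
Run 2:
a = 85, b = 95, c = 45, col = 'salmon'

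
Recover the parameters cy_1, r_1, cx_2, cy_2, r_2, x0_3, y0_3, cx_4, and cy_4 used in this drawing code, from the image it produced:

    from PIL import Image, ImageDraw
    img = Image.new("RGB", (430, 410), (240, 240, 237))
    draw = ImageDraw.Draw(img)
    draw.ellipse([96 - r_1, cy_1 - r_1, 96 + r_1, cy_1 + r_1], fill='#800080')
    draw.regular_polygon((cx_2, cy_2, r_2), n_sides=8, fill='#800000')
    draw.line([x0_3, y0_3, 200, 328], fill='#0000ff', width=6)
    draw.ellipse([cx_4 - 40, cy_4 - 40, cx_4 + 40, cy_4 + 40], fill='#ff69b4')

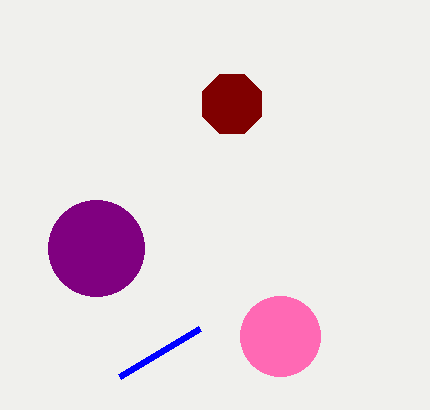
cy_1 = 248, r_1 = 48, cx_2 = 232, cy_2 = 104, r_2 = 32, x0_3 = 120, y0_3 = 376, cx_4 = 280, cy_4 = 336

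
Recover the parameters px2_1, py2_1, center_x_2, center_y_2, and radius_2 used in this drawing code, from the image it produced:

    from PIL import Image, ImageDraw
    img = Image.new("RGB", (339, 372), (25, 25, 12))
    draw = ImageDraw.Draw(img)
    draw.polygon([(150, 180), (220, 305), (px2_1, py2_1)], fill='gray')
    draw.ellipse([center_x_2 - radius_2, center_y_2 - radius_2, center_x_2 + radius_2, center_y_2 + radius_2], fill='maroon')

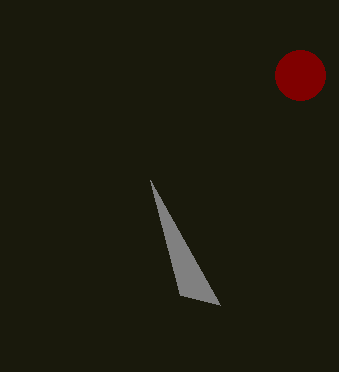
px2_1 = 180, py2_1 = 295, center_x_2 = 300, center_y_2 = 75, radius_2 = 25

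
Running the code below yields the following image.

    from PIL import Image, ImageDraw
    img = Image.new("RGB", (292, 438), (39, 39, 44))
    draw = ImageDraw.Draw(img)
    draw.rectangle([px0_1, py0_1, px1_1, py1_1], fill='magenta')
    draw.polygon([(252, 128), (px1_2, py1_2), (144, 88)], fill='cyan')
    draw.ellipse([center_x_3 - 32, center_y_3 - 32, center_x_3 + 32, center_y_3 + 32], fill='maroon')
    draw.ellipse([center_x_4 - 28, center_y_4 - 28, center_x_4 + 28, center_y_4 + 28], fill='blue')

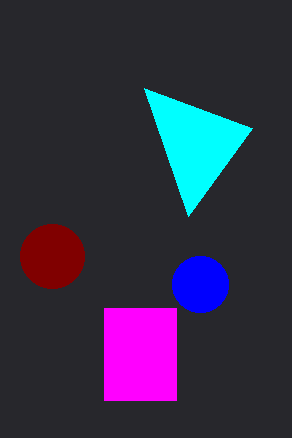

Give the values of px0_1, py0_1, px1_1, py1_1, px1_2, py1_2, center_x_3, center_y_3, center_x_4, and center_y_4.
px0_1 = 104
py0_1 = 308
px1_1 = 176
py1_1 = 400
px1_2 = 188
py1_2 = 216
center_x_3 = 52
center_y_3 = 256
center_x_4 = 200
center_y_4 = 284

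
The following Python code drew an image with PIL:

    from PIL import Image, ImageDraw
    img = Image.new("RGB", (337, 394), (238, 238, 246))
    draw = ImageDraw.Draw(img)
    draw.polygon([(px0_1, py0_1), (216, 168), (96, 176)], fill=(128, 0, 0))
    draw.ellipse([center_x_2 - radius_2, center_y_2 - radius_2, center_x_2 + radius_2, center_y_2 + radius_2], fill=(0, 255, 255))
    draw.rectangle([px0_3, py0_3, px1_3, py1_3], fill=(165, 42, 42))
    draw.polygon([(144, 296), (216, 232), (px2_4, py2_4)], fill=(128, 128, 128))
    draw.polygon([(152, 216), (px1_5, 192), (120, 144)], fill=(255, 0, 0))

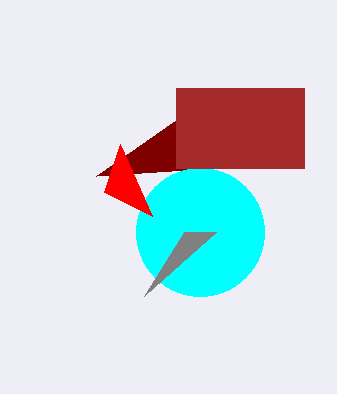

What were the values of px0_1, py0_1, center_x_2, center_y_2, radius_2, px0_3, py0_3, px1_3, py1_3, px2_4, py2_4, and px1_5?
px0_1 = 176
py0_1 = 120
center_x_2 = 200
center_y_2 = 232
radius_2 = 64
px0_3 = 176
py0_3 = 88
px1_3 = 304
py1_3 = 168
px2_4 = 184
py2_4 = 232
px1_5 = 104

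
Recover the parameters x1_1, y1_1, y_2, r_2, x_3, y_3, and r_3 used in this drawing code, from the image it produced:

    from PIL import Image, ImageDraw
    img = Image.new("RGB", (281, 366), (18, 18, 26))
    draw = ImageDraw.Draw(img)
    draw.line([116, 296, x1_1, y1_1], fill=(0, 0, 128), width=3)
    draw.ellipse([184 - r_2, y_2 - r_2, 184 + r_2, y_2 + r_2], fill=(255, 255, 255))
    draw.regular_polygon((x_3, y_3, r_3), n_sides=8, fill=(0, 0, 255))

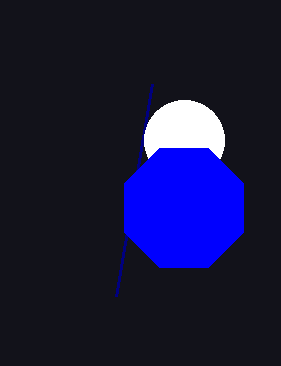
x1_1 = 152; y1_1 = 84; y_2 = 140; r_2 = 40; x_3 = 184; y_3 = 208; r_3 = 64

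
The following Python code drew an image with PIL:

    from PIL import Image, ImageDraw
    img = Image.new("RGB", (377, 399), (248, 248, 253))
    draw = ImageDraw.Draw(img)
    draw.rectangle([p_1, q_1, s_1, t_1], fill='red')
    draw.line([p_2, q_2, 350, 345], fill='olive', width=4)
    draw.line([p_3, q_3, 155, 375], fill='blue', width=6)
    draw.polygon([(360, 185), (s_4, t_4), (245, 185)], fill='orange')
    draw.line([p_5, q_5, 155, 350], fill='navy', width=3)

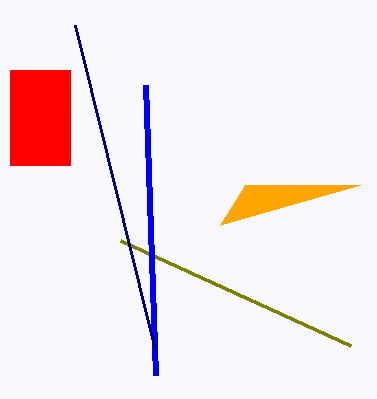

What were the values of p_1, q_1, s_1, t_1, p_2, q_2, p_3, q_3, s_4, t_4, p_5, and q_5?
p_1 = 10; q_1 = 70; s_1 = 70; t_1 = 165; p_2 = 120; q_2 = 240; p_3 = 145; q_3 = 85; s_4 = 220; t_4 = 225; p_5 = 75; q_5 = 25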